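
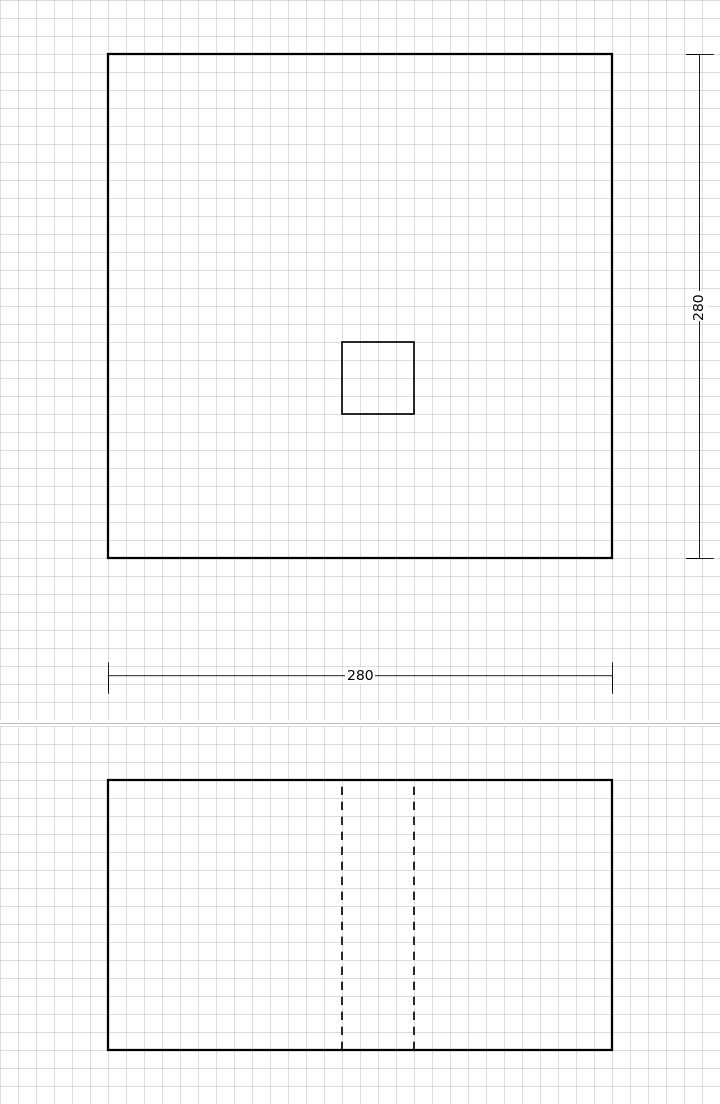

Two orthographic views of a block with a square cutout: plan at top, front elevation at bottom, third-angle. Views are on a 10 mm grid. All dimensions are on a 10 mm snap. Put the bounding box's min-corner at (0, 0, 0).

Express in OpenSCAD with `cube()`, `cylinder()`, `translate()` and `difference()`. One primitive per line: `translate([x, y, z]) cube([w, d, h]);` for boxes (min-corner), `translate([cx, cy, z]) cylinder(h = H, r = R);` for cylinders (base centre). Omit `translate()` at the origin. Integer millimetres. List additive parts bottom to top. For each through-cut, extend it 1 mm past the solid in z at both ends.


difference() {
  cube([280, 280, 150]);
  translate([130, 80, -1]) cube([40, 40, 152]);
}


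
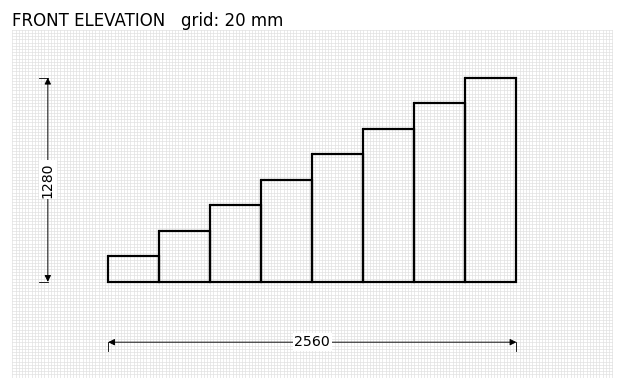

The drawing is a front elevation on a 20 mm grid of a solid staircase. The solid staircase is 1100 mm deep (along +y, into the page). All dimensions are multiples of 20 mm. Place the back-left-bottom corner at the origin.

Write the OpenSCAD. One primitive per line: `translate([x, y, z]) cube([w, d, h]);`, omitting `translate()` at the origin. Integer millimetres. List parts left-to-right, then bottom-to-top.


cube([320, 1100, 160]);
translate([320, 0, 0]) cube([320, 1100, 320]);
translate([640, 0, 0]) cube([320, 1100, 480]);
translate([960, 0, 0]) cube([320, 1100, 640]);
translate([1280, 0, 0]) cube([320, 1100, 800]);
translate([1600, 0, 0]) cube([320, 1100, 960]);
translate([1920, 0, 0]) cube([320, 1100, 1120]);
translate([2240, 0, 0]) cube([320, 1100, 1280]);


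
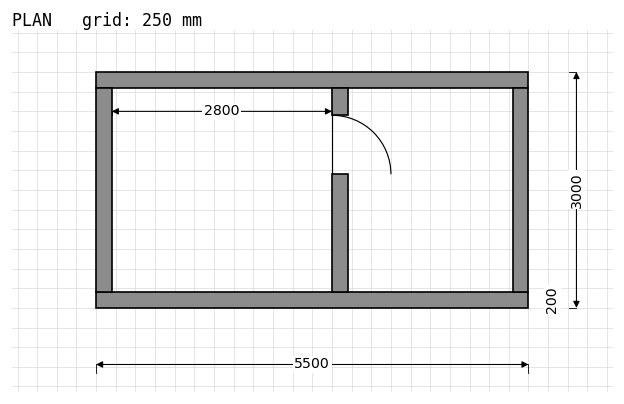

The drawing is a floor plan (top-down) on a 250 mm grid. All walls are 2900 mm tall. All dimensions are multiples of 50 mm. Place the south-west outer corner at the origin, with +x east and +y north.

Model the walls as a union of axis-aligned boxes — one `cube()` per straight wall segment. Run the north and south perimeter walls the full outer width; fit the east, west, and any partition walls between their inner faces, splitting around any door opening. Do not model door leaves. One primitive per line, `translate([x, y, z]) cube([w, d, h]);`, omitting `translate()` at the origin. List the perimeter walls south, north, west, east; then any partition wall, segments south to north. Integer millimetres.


cube([5500, 200, 2900]);
translate([0, 2800, 0]) cube([5500, 200, 2900]);
translate([0, 200, 0]) cube([200, 2600, 2900]);
translate([5300, 200, 0]) cube([200, 2600, 2900]);
translate([3000, 200, 0]) cube([200, 1500, 2900]);
translate([3000, 2450, 0]) cube([200, 350, 2900]);


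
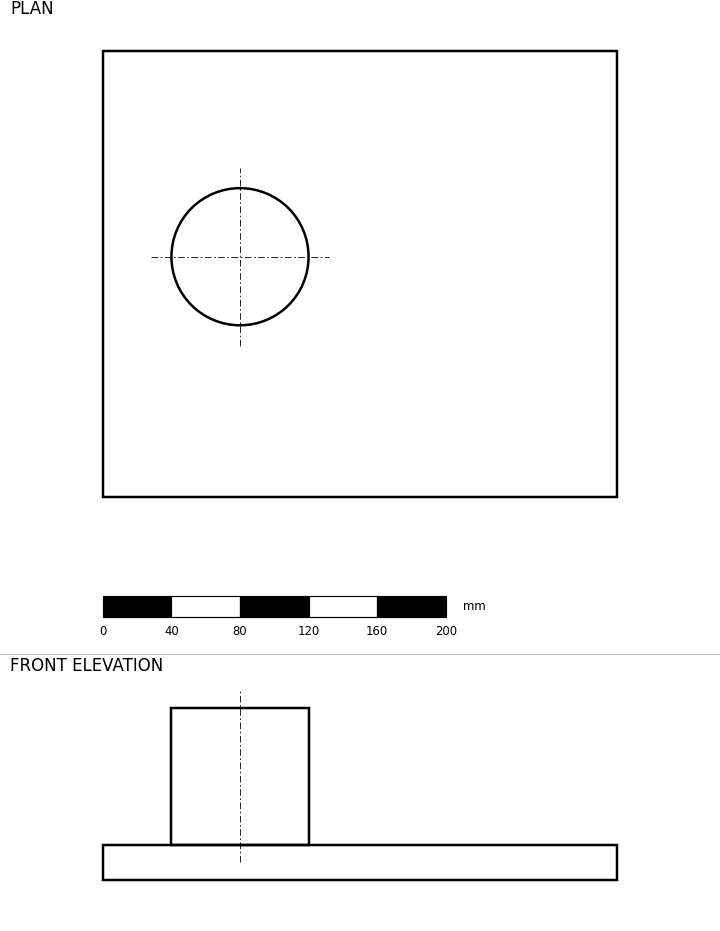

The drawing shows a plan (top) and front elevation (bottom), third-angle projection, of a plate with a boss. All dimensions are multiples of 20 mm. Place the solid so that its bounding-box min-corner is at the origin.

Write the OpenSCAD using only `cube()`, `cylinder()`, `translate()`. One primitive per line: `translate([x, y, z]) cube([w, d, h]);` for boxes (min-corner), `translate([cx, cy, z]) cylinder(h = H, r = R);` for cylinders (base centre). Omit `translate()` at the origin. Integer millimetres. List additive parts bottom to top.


cube([300, 260, 20]);
translate([80, 140, 20]) cylinder(h = 80, r = 40);


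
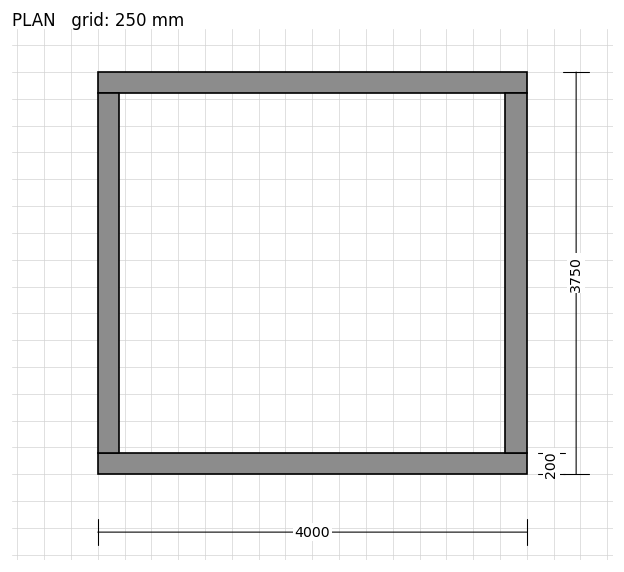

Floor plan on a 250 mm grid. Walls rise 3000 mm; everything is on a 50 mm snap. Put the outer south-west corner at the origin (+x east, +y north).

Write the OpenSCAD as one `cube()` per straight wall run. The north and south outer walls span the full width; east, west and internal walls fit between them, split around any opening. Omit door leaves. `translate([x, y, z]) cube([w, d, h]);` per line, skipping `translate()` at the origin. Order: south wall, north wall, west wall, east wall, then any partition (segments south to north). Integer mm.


cube([4000, 200, 3000]);
translate([0, 3550, 0]) cube([4000, 200, 3000]);
translate([0, 200, 0]) cube([200, 3350, 3000]);
translate([3800, 200, 0]) cube([200, 3350, 3000]);


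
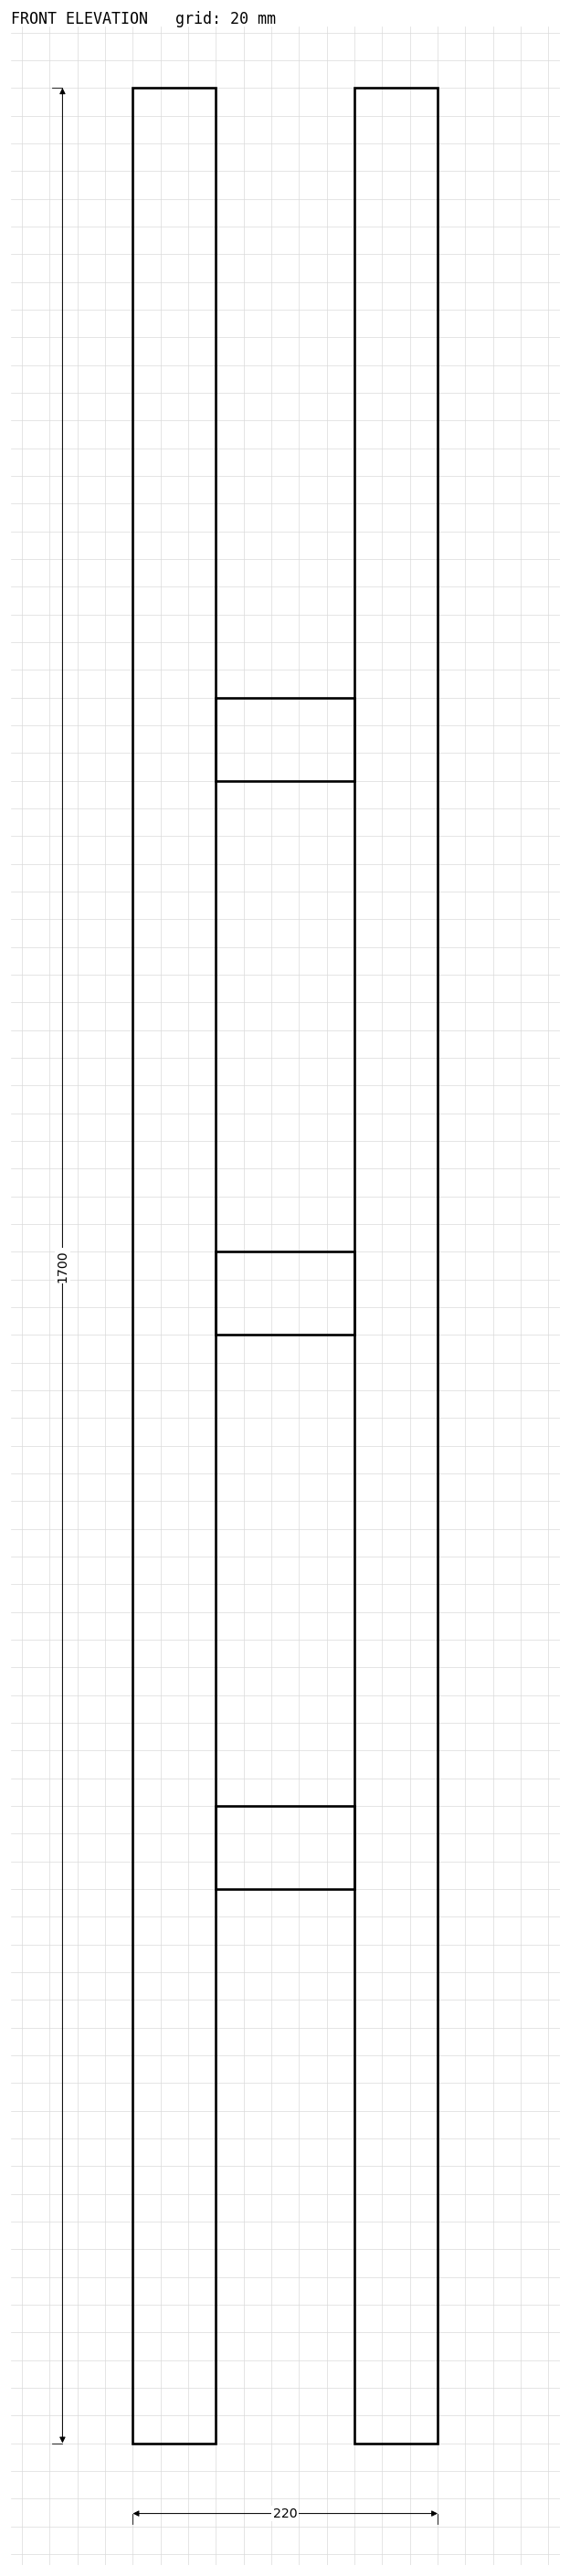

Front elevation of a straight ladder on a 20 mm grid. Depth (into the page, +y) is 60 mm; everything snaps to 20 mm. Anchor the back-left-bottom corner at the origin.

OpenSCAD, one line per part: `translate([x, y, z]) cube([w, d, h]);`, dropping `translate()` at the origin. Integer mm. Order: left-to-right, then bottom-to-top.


cube([60, 60, 1700]);
translate([60, 0, 400]) cube([100, 60, 60]);
translate([60, 0, 800]) cube([100, 60, 60]);
translate([60, 0, 1200]) cube([100, 60, 60]);
translate([160, 0, 0]) cube([60, 60, 1700]);


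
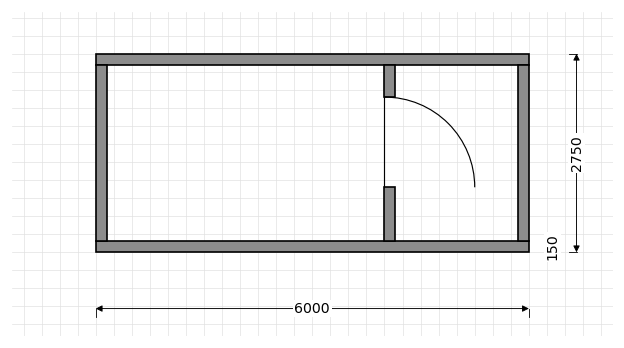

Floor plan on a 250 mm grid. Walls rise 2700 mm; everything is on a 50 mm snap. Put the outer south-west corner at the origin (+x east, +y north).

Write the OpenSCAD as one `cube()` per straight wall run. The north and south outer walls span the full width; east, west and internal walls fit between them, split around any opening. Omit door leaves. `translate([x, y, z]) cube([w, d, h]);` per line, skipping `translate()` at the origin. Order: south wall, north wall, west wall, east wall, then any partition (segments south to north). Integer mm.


cube([6000, 150, 2700]);
translate([0, 2600, 0]) cube([6000, 150, 2700]);
translate([0, 150, 0]) cube([150, 2450, 2700]);
translate([5850, 150, 0]) cube([150, 2450, 2700]);
translate([4000, 150, 0]) cube([150, 750, 2700]);
translate([4000, 2150, 0]) cube([150, 450, 2700]);


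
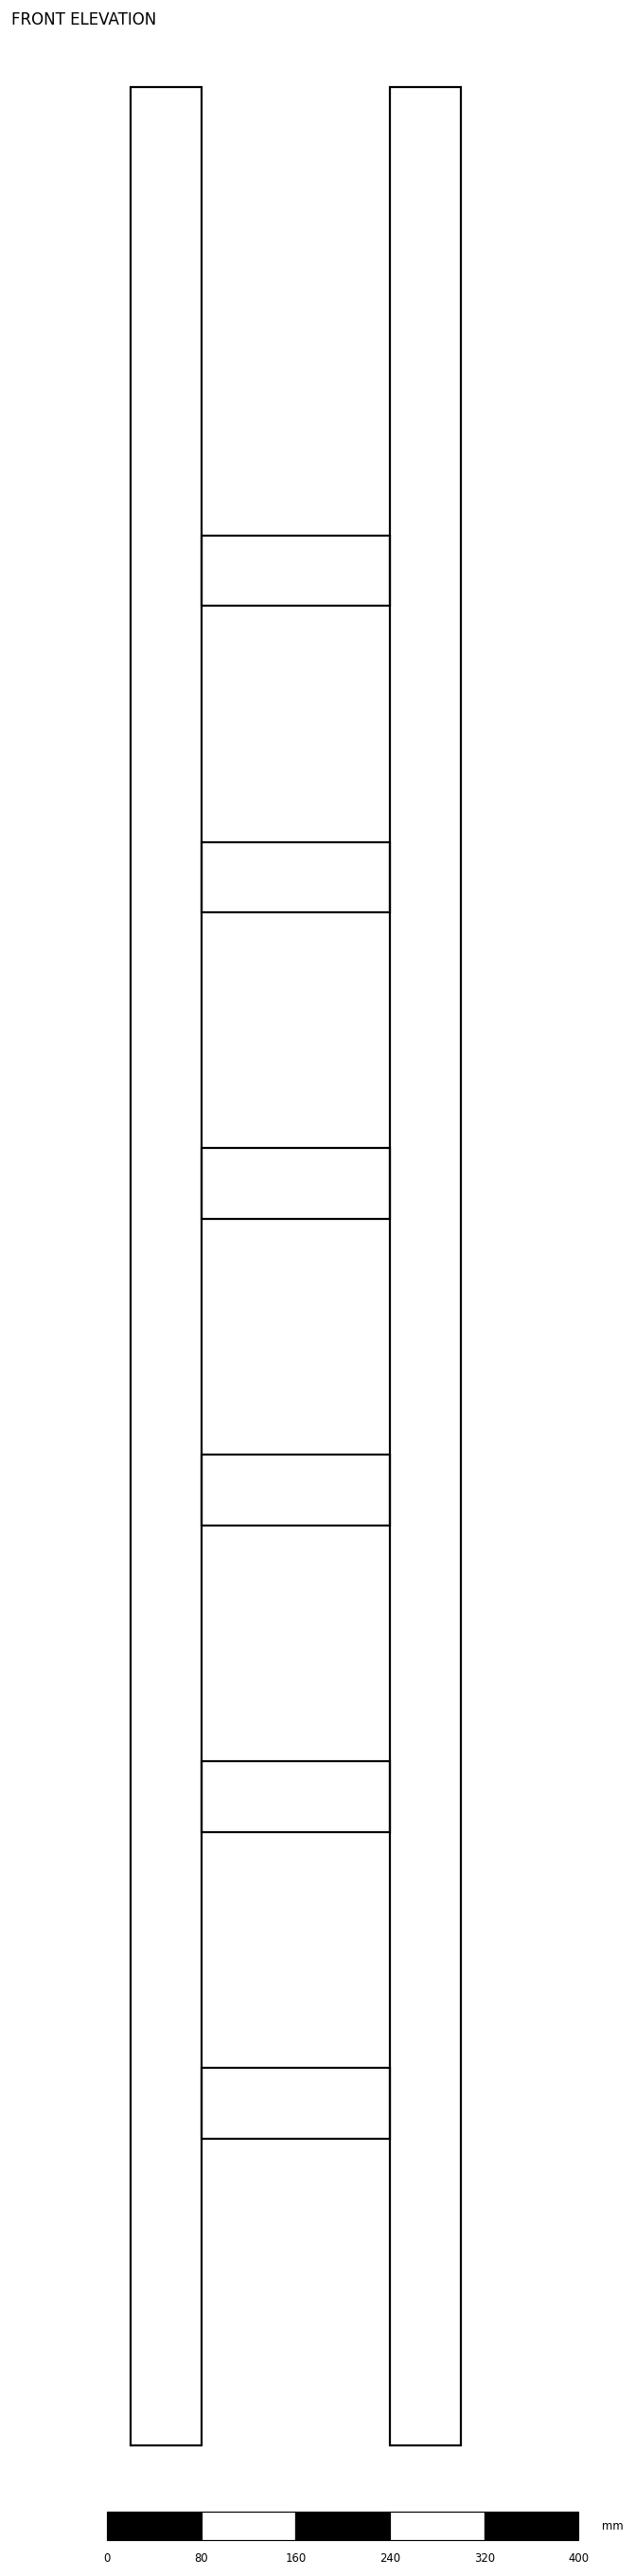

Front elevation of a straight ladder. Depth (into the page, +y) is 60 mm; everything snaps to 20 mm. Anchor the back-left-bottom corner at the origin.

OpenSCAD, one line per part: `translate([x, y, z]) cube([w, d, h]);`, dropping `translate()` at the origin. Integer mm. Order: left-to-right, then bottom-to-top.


cube([60, 60, 2000]);
translate([60, 0, 260]) cube([160, 60, 60]);
translate([60, 0, 520]) cube([160, 60, 60]);
translate([60, 0, 780]) cube([160, 60, 60]);
translate([60, 0, 1040]) cube([160, 60, 60]);
translate([60, 0, 1300]) cube([160, 60, 60]);
translate([60, 0, 1560]) cube([160, 60, 60]);
translate([220, 0, 0]) cube([60, 60, 2000]);


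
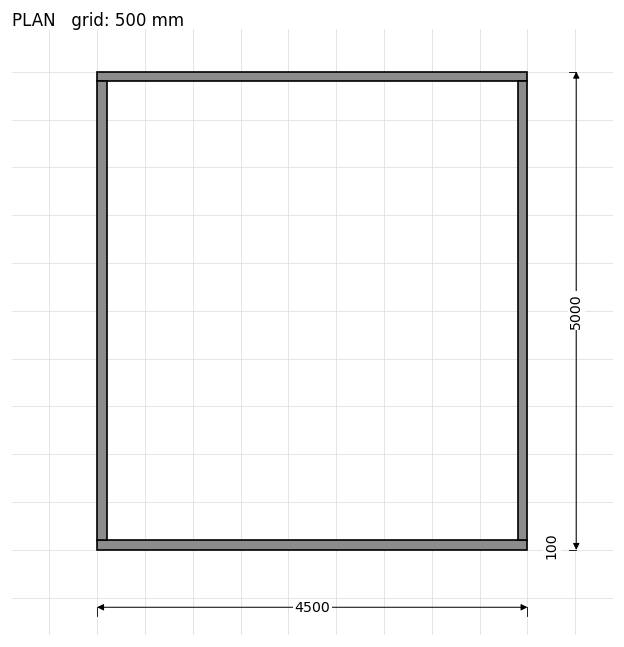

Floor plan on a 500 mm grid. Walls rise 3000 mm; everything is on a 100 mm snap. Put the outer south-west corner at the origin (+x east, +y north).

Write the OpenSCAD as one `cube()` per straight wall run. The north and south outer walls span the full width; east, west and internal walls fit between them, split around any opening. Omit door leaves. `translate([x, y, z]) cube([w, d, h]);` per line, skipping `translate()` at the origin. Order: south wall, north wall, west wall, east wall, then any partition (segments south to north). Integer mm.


cube([4500, 100, 3000]);
translate([0, 4900, 0]) cube([4500, 100, 3000]);
translate([0, 100, 0]) cube([100, 4800, 3000]);
translate([4400, 100, 0]) cube([100, 4800, 3000]);


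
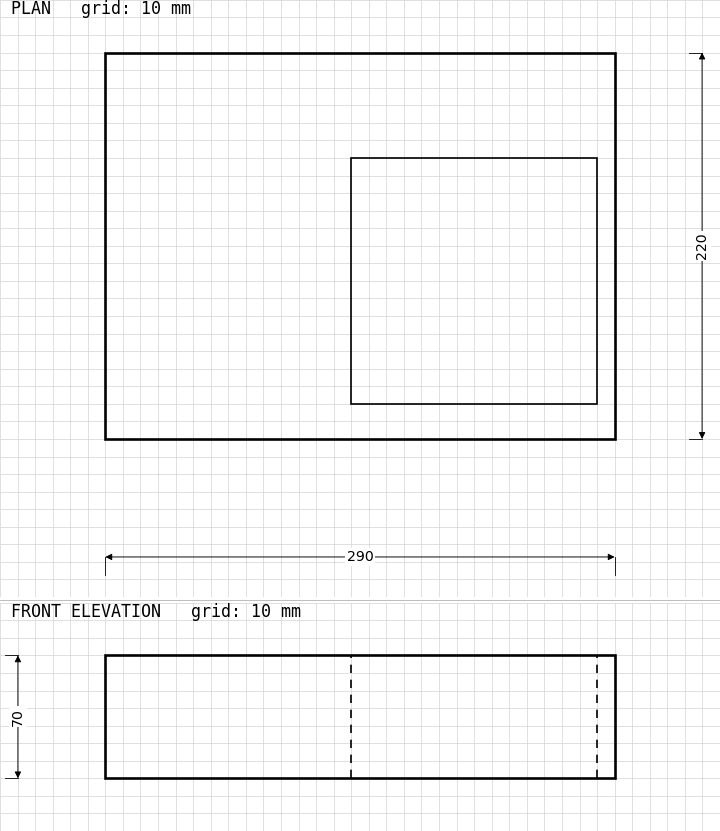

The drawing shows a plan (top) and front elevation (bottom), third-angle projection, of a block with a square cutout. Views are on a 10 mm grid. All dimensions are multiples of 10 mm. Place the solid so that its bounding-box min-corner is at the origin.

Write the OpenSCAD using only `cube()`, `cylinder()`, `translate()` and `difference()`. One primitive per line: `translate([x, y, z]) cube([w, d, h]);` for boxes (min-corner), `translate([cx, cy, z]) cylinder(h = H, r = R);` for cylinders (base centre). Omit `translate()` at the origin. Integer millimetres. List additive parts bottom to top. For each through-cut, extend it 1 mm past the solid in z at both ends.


difference() {
  cube([290, 220, 70]);
  translate([140, 20, -1]) cube([140, 140, 72]);
}


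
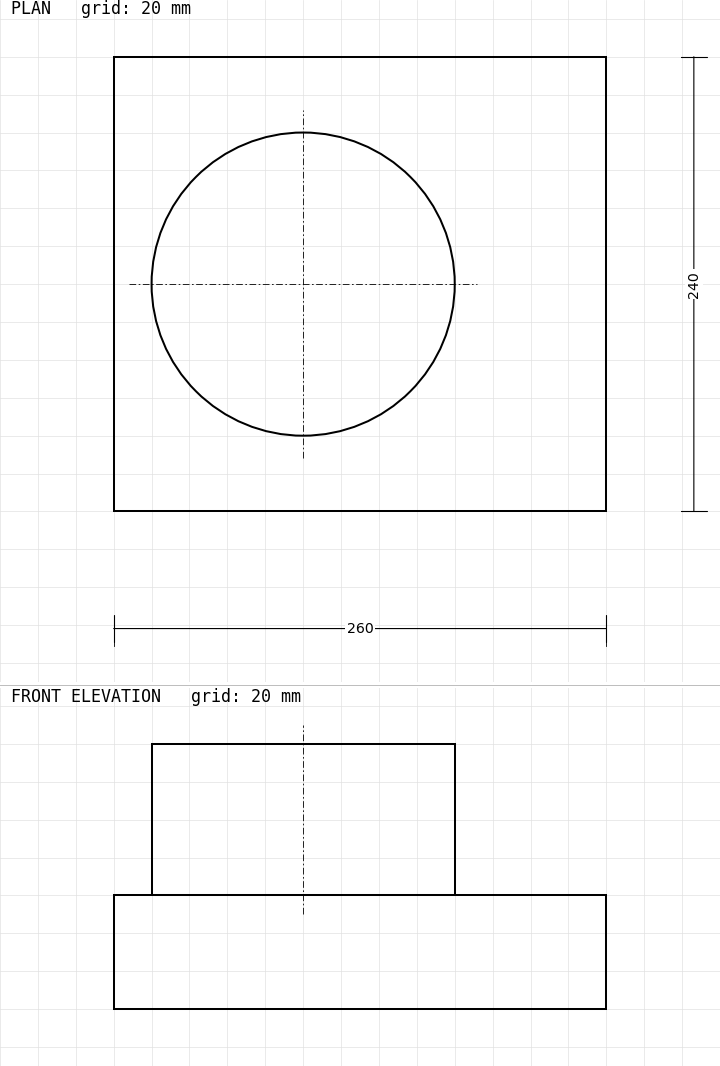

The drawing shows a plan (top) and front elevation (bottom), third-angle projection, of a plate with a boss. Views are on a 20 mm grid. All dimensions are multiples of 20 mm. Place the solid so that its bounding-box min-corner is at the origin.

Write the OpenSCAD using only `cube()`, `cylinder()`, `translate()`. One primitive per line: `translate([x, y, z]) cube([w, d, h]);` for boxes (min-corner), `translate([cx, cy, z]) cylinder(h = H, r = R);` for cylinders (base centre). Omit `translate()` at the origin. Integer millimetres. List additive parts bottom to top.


cube([260, 240, 60]);
translate([100, 120, 60]) cylinder(h = 80, r = 80);


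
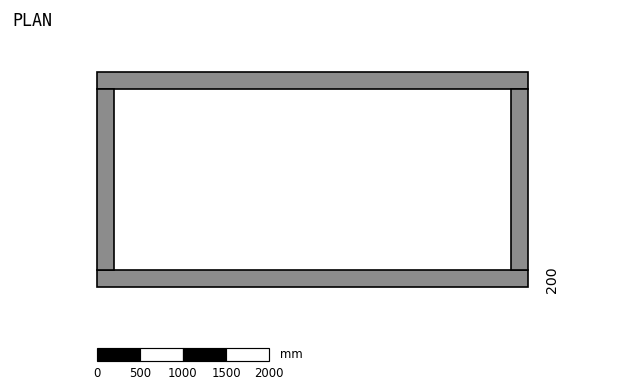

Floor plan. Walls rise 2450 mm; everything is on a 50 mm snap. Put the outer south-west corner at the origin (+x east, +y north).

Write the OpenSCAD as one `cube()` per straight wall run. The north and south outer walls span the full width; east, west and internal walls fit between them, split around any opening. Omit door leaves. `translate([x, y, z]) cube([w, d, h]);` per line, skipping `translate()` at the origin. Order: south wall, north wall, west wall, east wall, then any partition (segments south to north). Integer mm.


cube([5000, 200, 2450]);
translate([0, 2300, 0]) cube([5000, 200, 2450]);
translate([0, 200, 0]) cube([200, 2100, 2450]);
translate([4800, 200, 0]) cube([200, 2100, 2450]);


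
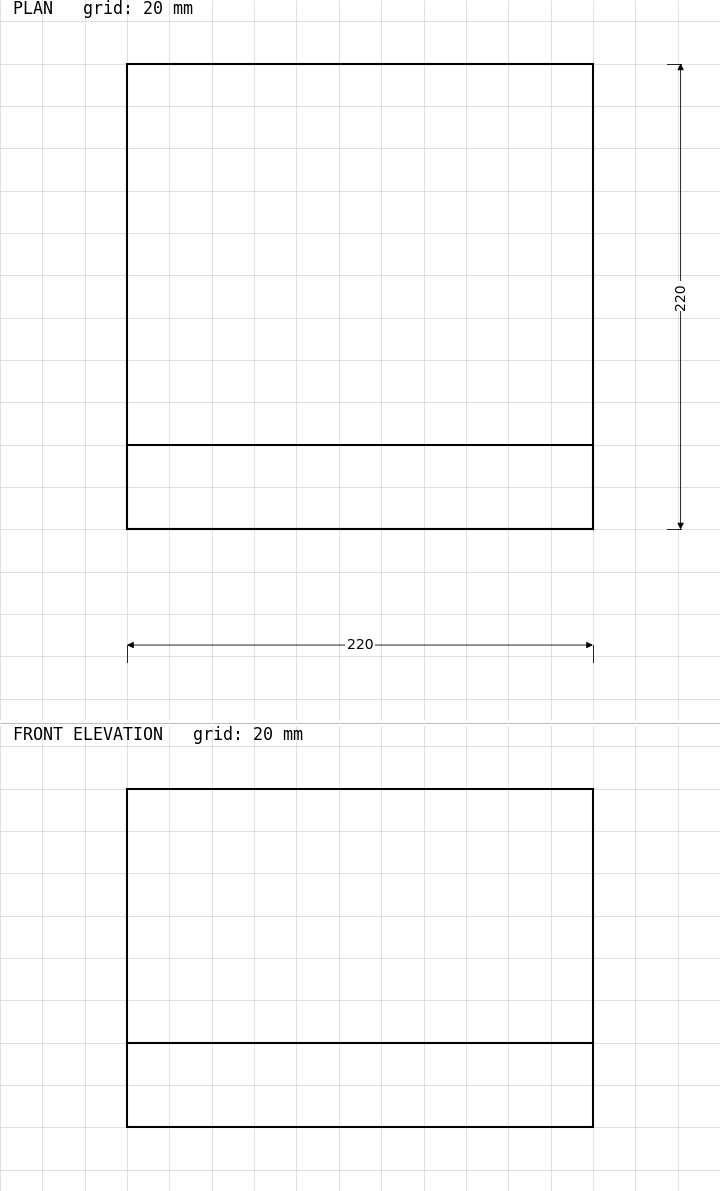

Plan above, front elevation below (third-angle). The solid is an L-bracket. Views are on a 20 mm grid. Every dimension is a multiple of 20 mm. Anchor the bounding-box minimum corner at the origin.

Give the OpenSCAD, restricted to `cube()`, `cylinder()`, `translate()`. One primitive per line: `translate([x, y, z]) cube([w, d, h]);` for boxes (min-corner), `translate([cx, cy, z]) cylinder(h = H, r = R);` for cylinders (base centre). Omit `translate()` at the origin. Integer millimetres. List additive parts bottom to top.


cube([220, 220, 40]);
translate([0, 0, 40]) cube([220, 40, 120]);


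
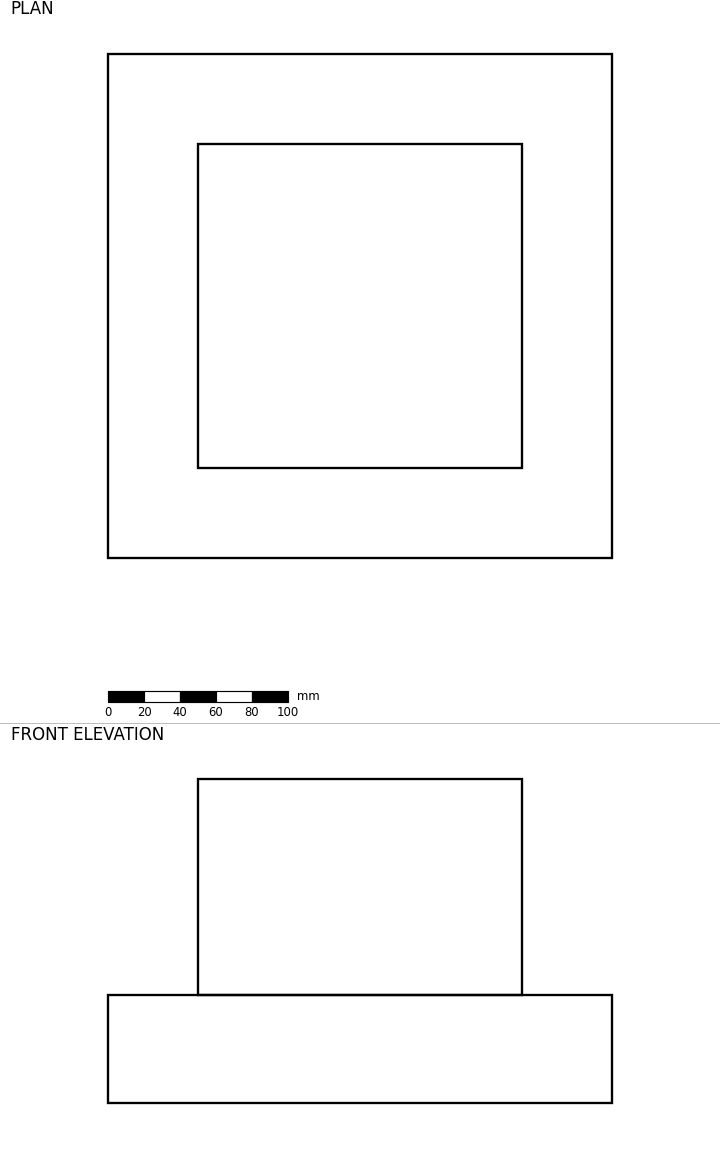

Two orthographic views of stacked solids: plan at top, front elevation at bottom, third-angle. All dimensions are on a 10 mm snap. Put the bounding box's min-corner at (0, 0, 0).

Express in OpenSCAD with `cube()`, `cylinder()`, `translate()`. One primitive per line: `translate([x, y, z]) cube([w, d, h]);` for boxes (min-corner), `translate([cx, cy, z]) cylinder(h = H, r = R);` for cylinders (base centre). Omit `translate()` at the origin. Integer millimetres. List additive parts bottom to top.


cube([280, 280, 60]);
translate([50, 50, 60]) cube([180, 180, 120]);


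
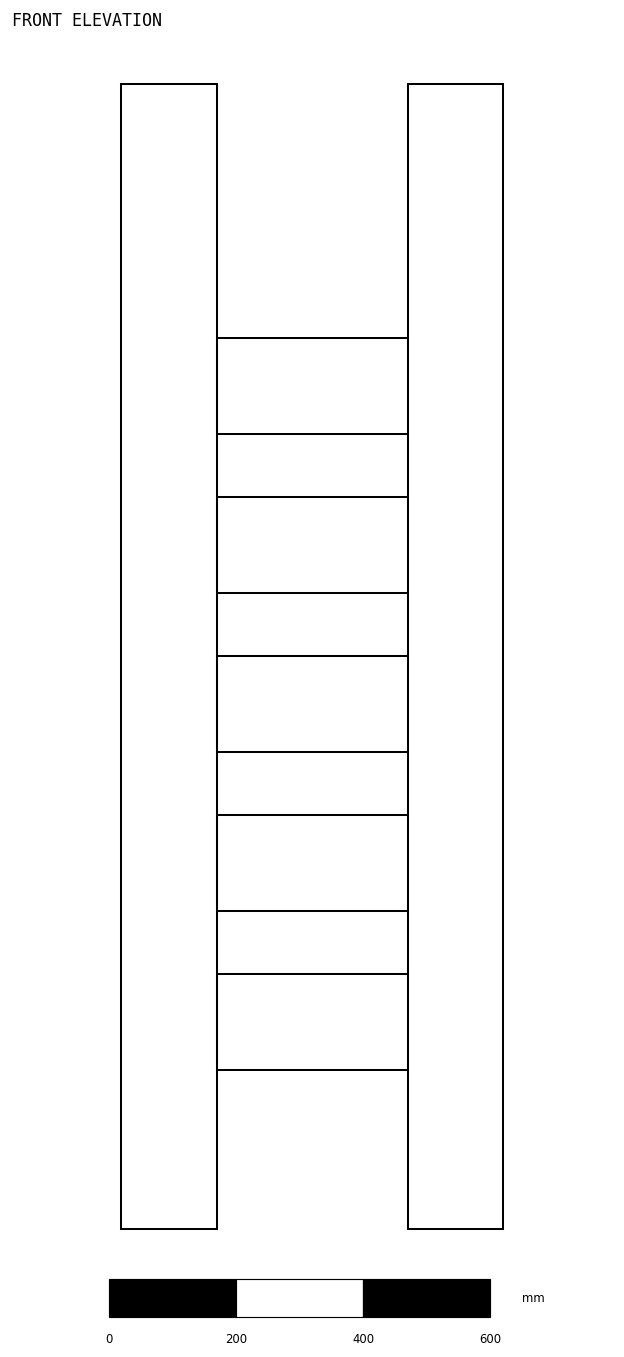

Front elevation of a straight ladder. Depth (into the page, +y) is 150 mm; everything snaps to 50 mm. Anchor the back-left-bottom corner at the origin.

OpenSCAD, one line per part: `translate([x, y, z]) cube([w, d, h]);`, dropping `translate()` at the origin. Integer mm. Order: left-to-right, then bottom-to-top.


cube([150, 150, 1800]);
translate([150, 0, 250]) cube([300, 150, 150]);
translate([150, 0, 500]) cube([300, 150, 150]);
translate([150, 0, 750]) cube([300, 150, 150]);
translate([150, 0, 1000]) cube([300, 150, 150]);
translate([150, 0, 1250]) cube([300, 150, 150]);
translate([450, 0, 0]) cube([150, 150, 1800]);


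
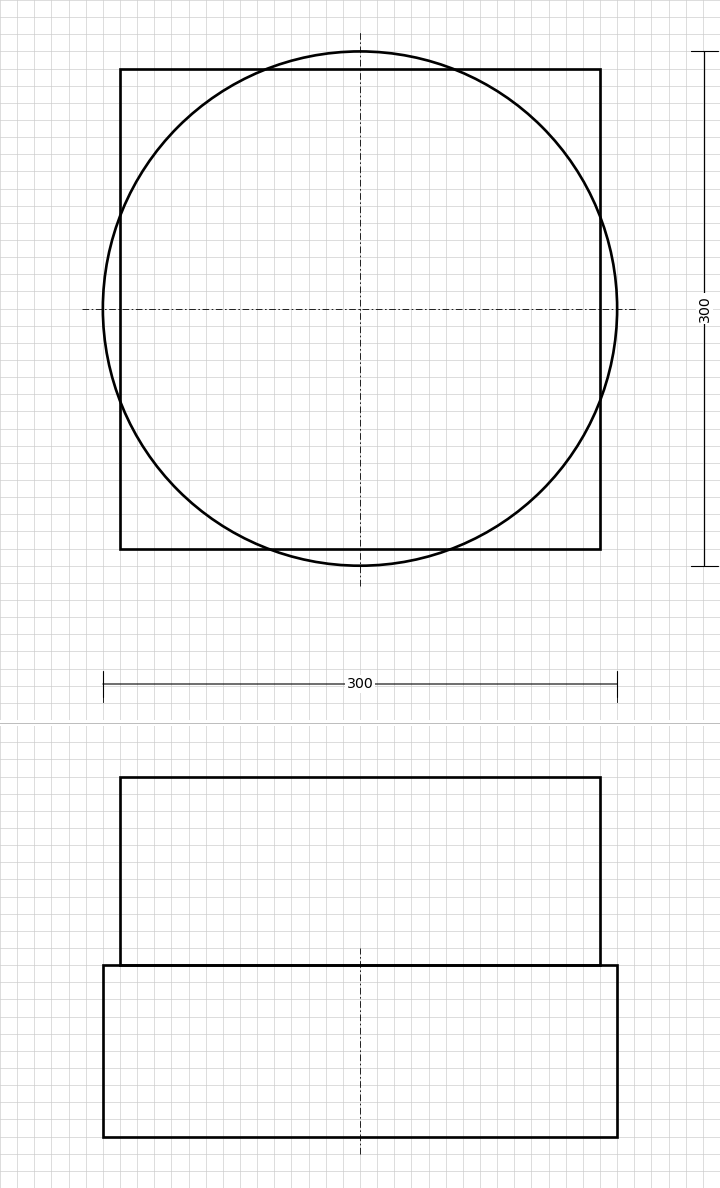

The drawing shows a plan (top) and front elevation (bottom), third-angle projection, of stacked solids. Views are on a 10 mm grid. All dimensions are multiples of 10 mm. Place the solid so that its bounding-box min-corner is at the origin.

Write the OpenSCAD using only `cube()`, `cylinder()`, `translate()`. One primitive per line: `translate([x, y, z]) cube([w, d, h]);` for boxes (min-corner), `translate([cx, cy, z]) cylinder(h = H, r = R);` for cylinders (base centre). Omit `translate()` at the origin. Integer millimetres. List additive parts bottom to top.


translate([150, 150, 0]) cylinder(h = 100, r = 150);
translate([10, 10, 100]) cube([280, 280, 110]);


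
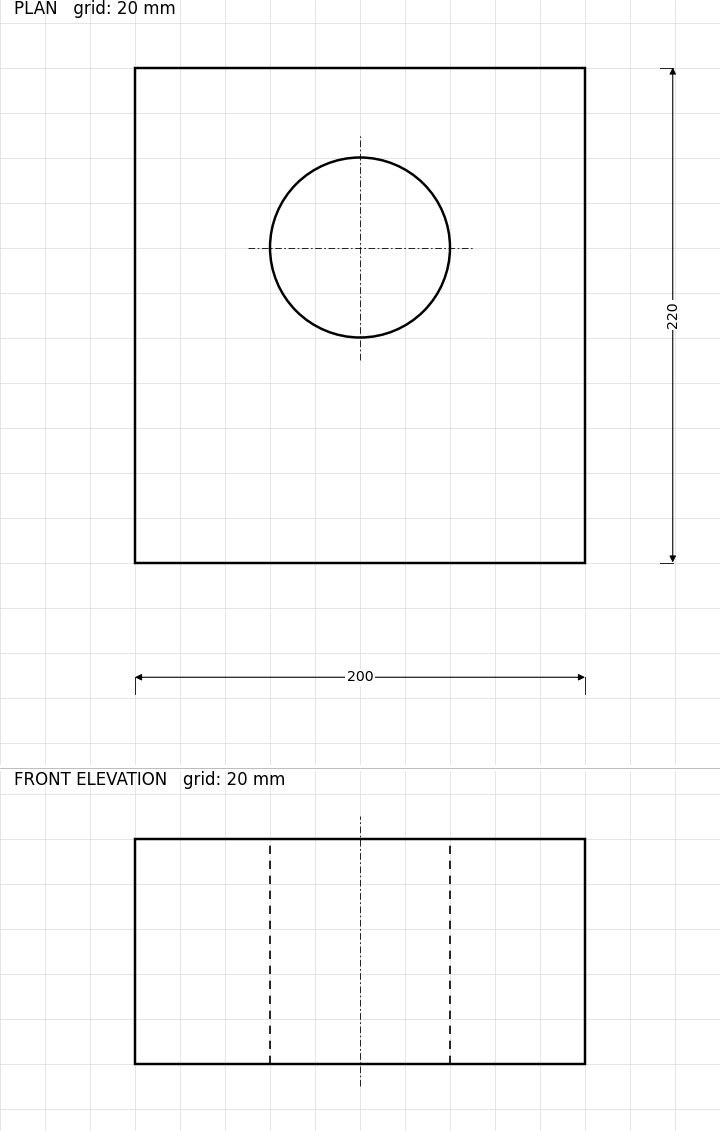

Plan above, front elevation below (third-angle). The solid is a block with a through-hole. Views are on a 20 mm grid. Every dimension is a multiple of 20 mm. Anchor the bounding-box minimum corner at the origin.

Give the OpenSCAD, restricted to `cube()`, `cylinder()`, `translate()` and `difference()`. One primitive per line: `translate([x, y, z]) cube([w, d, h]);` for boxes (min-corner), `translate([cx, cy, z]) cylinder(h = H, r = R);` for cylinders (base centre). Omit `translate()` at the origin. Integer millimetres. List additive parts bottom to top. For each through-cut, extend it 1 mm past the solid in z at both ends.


difference() {
  cube([200, 220, 100]);
  translate([100, 140, -1]) cylinder(h = 102, r = 40);
}


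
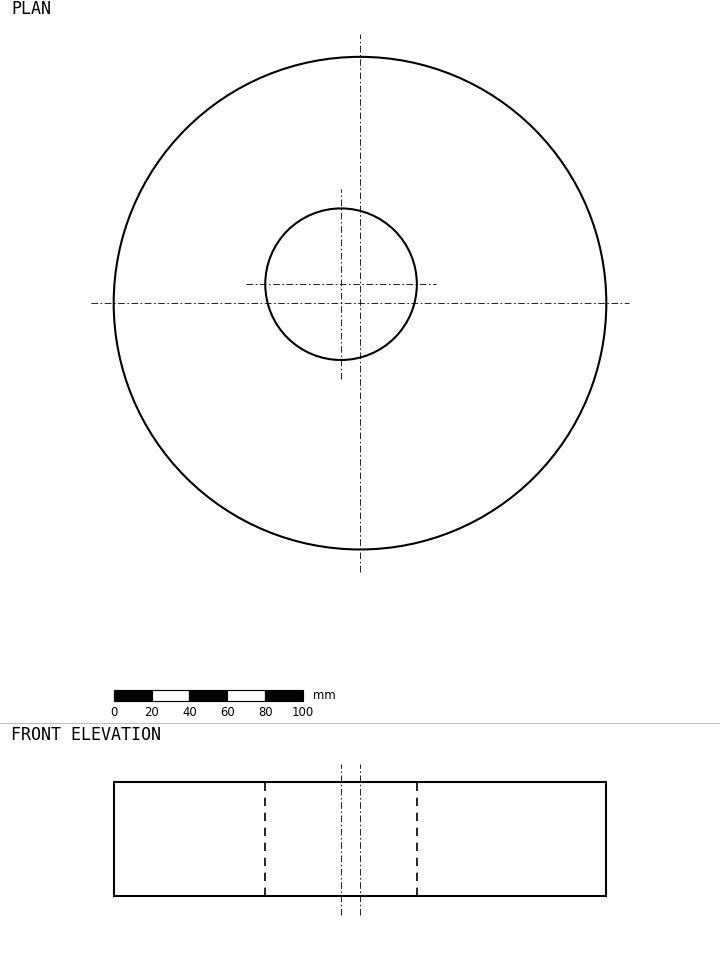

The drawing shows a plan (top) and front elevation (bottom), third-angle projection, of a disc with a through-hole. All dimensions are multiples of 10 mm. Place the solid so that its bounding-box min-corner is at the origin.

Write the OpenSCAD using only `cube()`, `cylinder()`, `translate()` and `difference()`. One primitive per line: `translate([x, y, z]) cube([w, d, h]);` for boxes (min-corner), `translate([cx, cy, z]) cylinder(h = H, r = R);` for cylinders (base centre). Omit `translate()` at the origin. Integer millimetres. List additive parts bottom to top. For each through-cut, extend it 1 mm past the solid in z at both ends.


difference() {
  translate([130, 130, 0]) cylinder(h = 60, r = 130);
  translate([120, 140, -1]) cylinder(h = 62, r = 40);
}


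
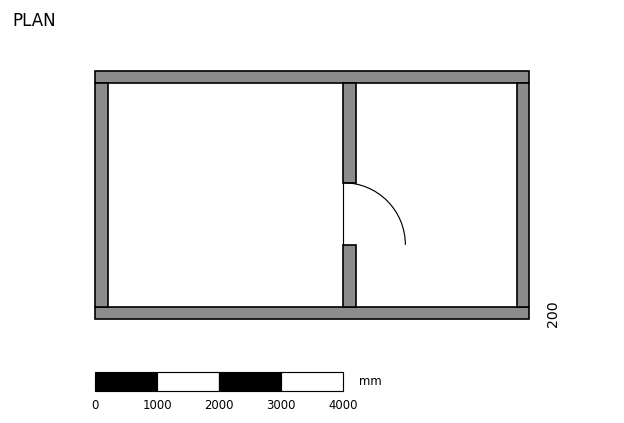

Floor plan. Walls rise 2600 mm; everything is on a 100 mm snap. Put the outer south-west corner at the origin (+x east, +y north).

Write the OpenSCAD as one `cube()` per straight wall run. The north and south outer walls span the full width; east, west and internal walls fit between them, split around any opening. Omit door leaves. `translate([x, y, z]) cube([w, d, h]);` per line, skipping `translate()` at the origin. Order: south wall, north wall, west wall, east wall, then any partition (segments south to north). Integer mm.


cube([7000, 200, 2600]);
translate([0, 3800, 0]) cube([7000, 200, 2600]);
translate([0, 200, 0]) cube([200, 3600, 2600]);
translate([6800, 200, 0]) cube([200, 3600, 2600]);
translate([4000, 200, 0]) cube([200, 1000, 2600]);
translate([4000, 2200, 0]) cube([200, 1600, 2600]);


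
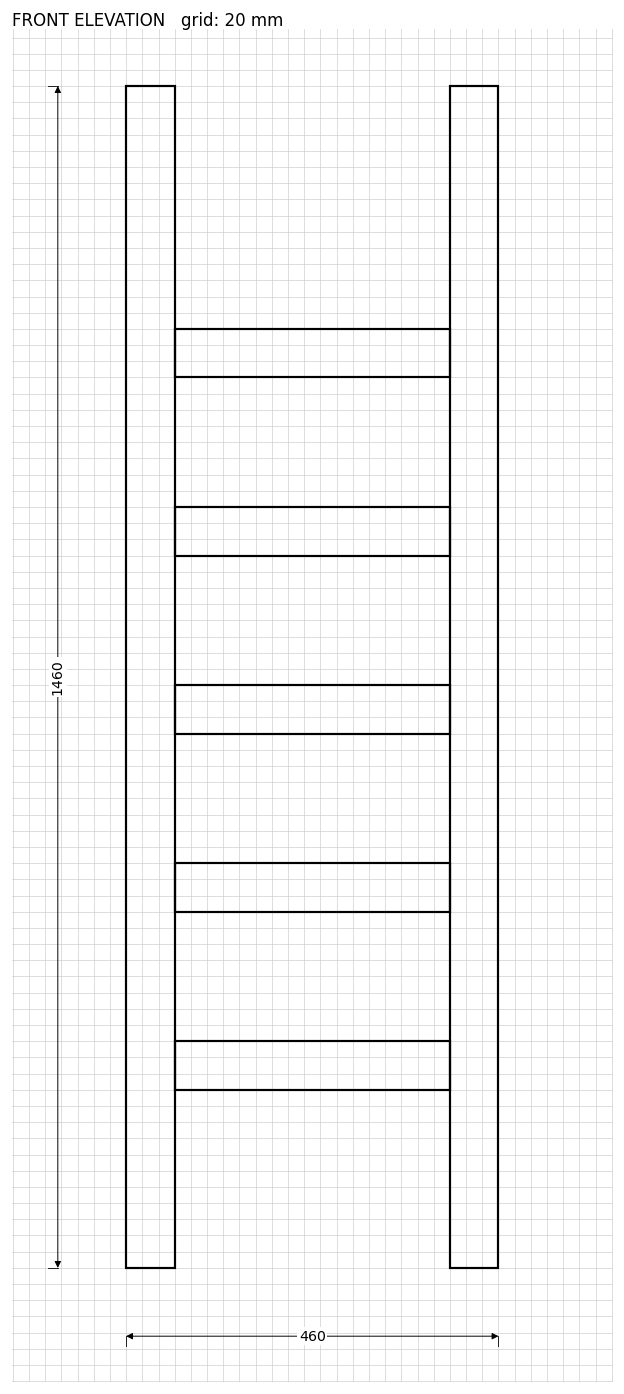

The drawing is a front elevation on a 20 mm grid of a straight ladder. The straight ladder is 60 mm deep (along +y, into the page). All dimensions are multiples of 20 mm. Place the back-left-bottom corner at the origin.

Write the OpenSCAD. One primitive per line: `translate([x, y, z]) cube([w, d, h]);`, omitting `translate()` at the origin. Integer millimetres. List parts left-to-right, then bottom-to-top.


cube([60, 60, 1460]);
translate([60, 0, 220]) cube([340, 60, 60]);
translate([60, 0, 440]) cube([340, 60, 60]);
translate([60, 0, 660]) cube([340, 60, 60]);
translate([60, 0, 880]) cube([340, 60, 60]);
translate([60, 0, 1100]) cube([340, 60, 60]);
translate([400, 0, 0]) cube([60, 60, 1460]);


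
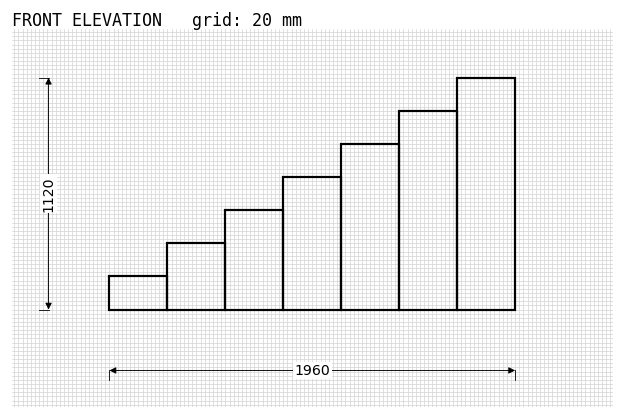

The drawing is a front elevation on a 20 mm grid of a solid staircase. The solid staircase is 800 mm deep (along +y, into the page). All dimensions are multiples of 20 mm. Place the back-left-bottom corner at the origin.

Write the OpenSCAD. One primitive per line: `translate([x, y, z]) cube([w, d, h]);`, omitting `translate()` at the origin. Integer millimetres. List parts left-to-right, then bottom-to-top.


cube([280, 800, 160]);
translate([280, 0, 0]) cube([280, 800, 320]);
translate([560, 0, 0]) cube([280, 800, 480]);
translate([840, 0, 0]) cube([280, 800, 640]);
translate([1120, 0, 0]) cube([280, 800, 800]);
translate([1400, 0, 0]) cube([280, 800, 960]);
translate([1680, 0, 0]) cube([280, 800, 1120]);


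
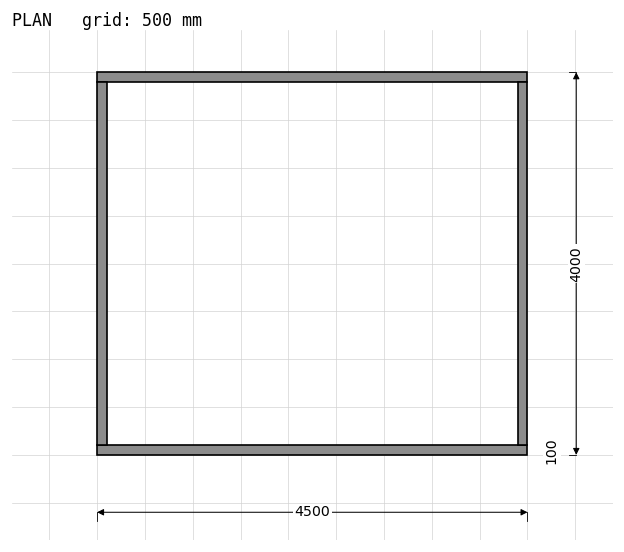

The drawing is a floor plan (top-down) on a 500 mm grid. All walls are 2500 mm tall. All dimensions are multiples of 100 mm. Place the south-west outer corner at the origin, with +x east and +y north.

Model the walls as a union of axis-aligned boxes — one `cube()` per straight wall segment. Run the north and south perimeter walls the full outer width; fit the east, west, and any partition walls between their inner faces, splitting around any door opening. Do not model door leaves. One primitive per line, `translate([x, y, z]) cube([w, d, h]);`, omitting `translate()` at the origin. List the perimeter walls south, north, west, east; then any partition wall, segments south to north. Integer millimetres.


cube([4500, 100, 2500]);
translate([0, 3900, 0]) cube([4500, 100, 2500]);
translate([0, 100, 0]) cube([100, 3800, 2500]);
translate([4400, 100, 0]) cube([100, 3800, 2500]);


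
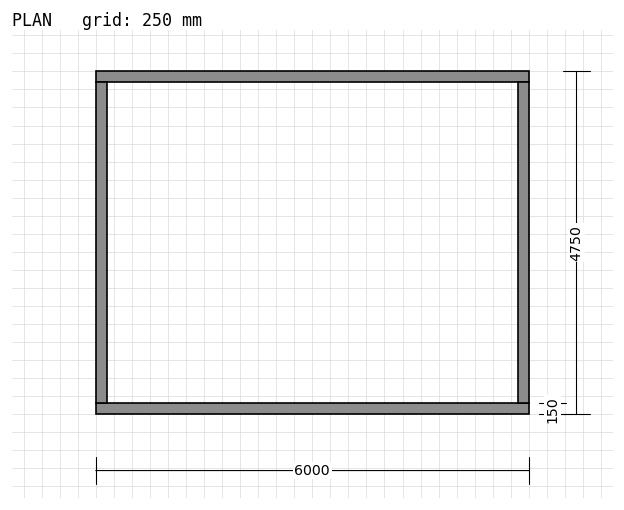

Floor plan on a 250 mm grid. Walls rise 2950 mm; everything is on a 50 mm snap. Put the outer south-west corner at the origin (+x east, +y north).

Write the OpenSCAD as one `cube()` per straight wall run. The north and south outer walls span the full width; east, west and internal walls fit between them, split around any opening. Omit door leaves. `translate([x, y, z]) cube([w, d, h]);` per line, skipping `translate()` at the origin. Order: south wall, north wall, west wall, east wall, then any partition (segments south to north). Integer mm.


cube([6000, 150, 2950]);
translate([0, 4600, 0]) cube([6000, 150, 2950]);
translate([0, 150, 0]) cube([150, 4450, 2950]);
translate([5850, 150, 0]) cube([150, 4450, 2950]);


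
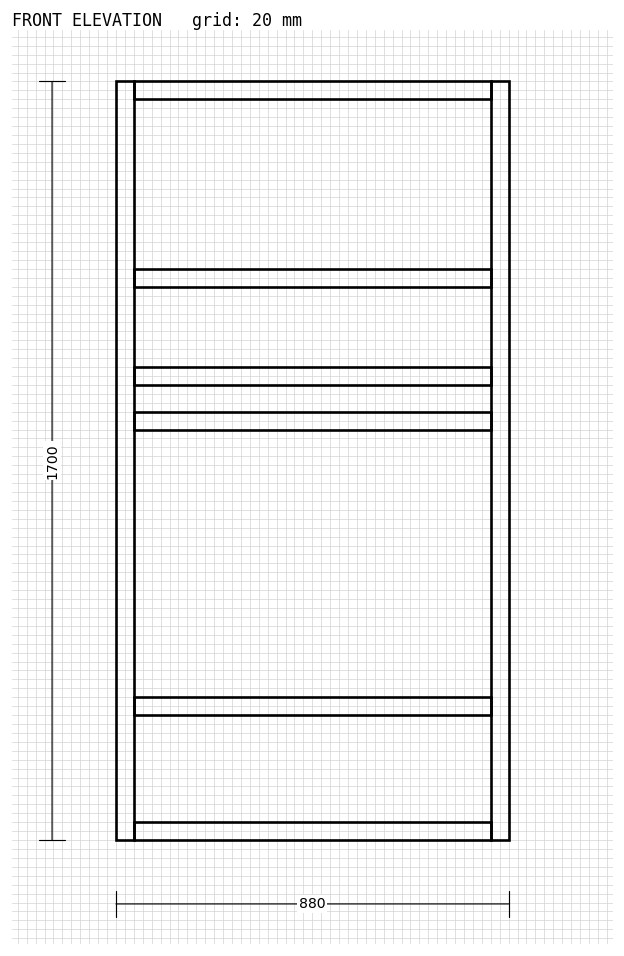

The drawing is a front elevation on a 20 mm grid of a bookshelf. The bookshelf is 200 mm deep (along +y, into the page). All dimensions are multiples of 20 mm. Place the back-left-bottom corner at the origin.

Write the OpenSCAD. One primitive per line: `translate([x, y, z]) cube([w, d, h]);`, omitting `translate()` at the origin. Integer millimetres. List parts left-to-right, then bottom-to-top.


cube([40, 200, 1700]);
translate([40, 0, 0]) cube([800, 200, 40]);
translate([40, 0, 280]) cube([800, 200, 40]);
translate([40, 0, 920]) cube([800, 200, 40]);
translate([40, 0, 1020]) cube([800, 200, 40]);
translate([40, 0, 1240]) cube([800, 200, 40]);
translate([40, 0, 1660]) cube([800, 200, 40]);
translate([840, 0, 0]) cube([40, 200, 1700]);


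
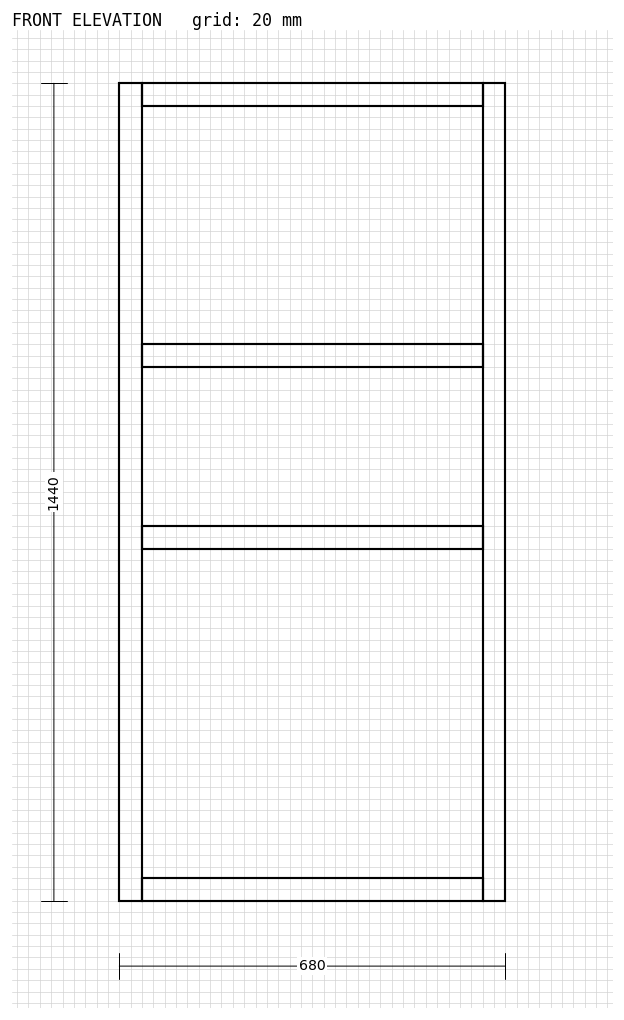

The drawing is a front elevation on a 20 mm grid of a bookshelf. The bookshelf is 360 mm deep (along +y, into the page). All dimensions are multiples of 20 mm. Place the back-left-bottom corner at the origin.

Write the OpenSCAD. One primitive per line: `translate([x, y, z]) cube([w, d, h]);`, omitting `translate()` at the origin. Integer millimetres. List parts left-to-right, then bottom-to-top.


cube([40, 360, 1440]);
translate([40, 0, 0]) cube([600, 360, 40]);
translate([40, 0, 620]) cube([600, 360, 40]);
translate([40, 0, 940]) cube([600, 360, 40]);
translate([40, 0, 1400]) cube([600, 360, 40]);
translate([640, 0, 0]) cube([40, 360, 1440]);


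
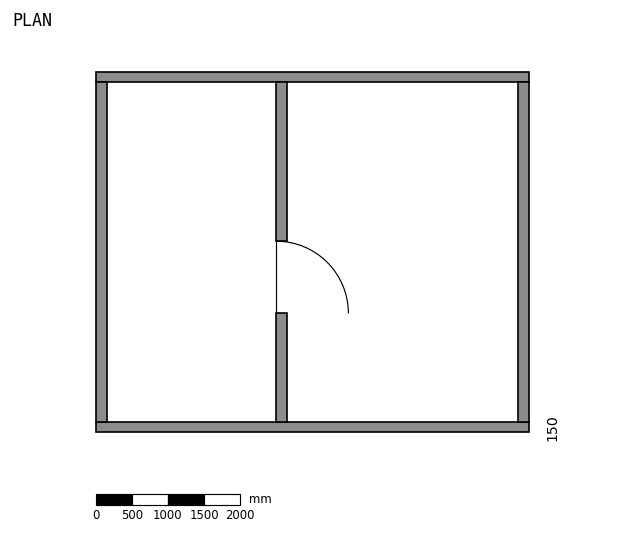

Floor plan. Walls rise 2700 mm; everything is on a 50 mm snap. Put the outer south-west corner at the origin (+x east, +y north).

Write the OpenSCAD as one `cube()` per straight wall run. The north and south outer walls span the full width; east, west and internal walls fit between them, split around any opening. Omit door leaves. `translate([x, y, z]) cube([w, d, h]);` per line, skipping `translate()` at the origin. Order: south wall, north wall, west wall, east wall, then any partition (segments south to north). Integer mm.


cube([6000, 150, 2700]);
translate([0, 4850, 0]) cube([6000, 150, 2700]);
translate([0, 150, 0]) cube([150, 4700, 2700]);
translate([5850, 150, 0]) cube([150, 4700, 2700]);
translate([2500, 150, 0]) cube([150, 1500, 2700]);
translate([2500, 2650, 0]) cube([150, 2200, 2700]);


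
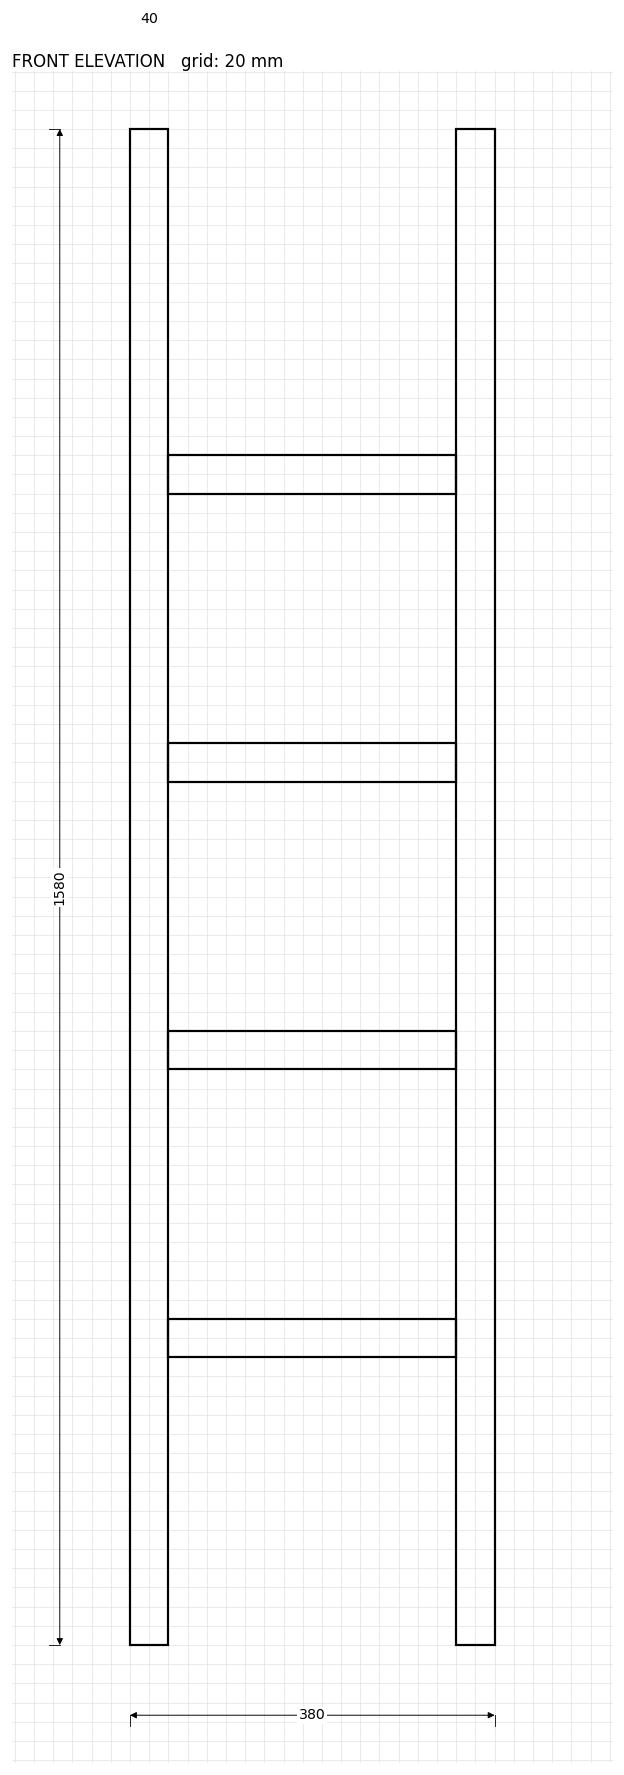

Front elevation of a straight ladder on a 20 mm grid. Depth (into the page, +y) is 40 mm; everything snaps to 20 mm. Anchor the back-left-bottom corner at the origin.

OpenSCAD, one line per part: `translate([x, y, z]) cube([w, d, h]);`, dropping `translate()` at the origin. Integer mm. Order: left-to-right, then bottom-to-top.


cube([40, 40, 1580]);
translate([40, 0, 300]) cube([300, 40, 40]);
translate([40, 0, 600]) cube([300, 40, 40]);
translate([40, 0, 900]) cube([300, 40, 40]);
translate([40, 0, 1200]) cube([300, 40, 40]);
translate([340, 0, 0]) cube([40, 40, 1580]);


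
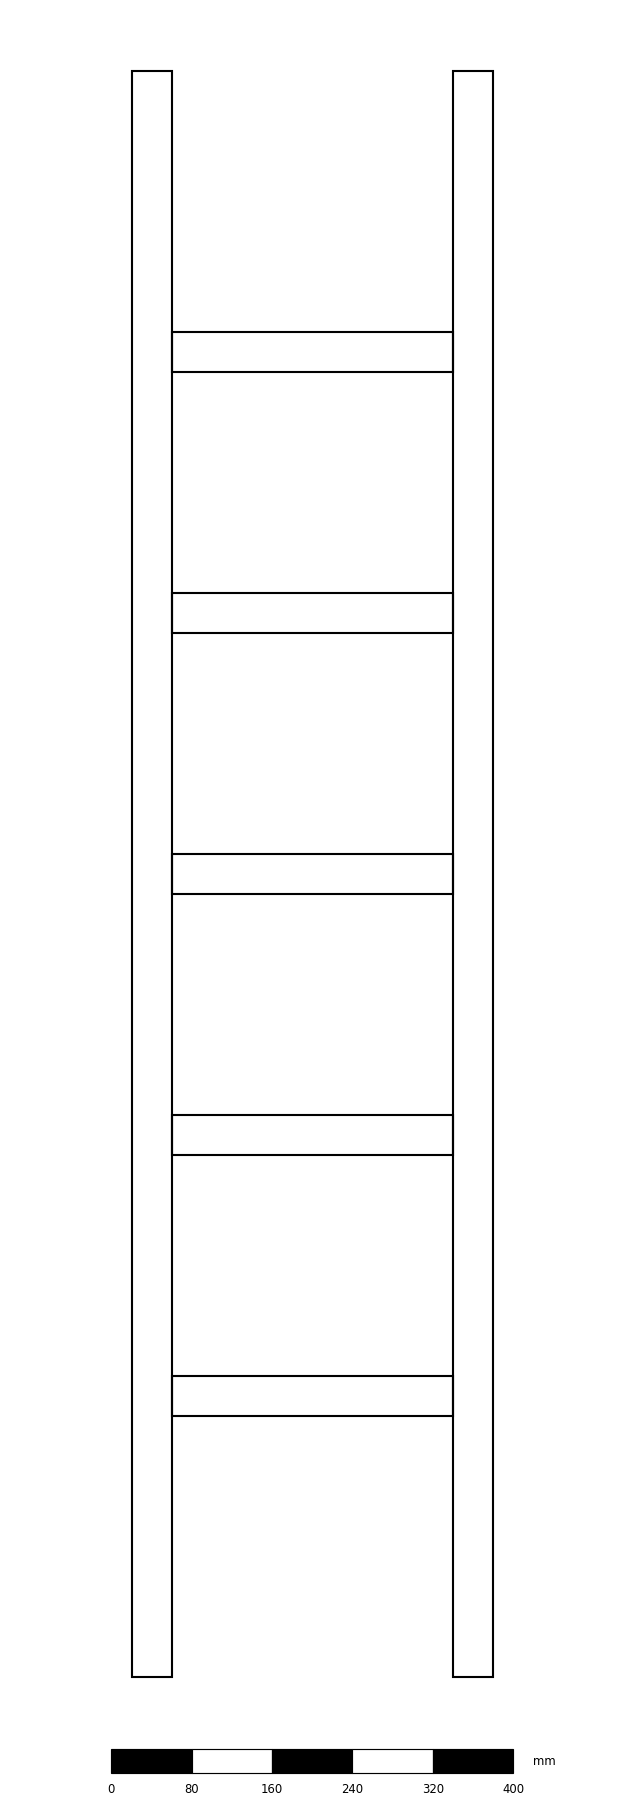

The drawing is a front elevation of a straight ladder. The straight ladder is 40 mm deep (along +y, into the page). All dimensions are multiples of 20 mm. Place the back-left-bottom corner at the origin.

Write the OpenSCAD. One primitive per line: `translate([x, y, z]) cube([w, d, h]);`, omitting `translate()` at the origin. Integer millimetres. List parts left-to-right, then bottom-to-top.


cube([40, 40, 1600]);
translate([40, 0, 260]) cube([280, 40, 40]);
translate([40, 0, 520]) cube([280, 40, 40]);
translate([40, 0, 780]) cube([280, 40, 40]);
translate([40, 0, 1040]) cube([280, 40, 40]);
translate([40, 0, 1300]) cube([280, 40, 40]);
translate([320, 0, 0]) cube([40, 40, 1600]);


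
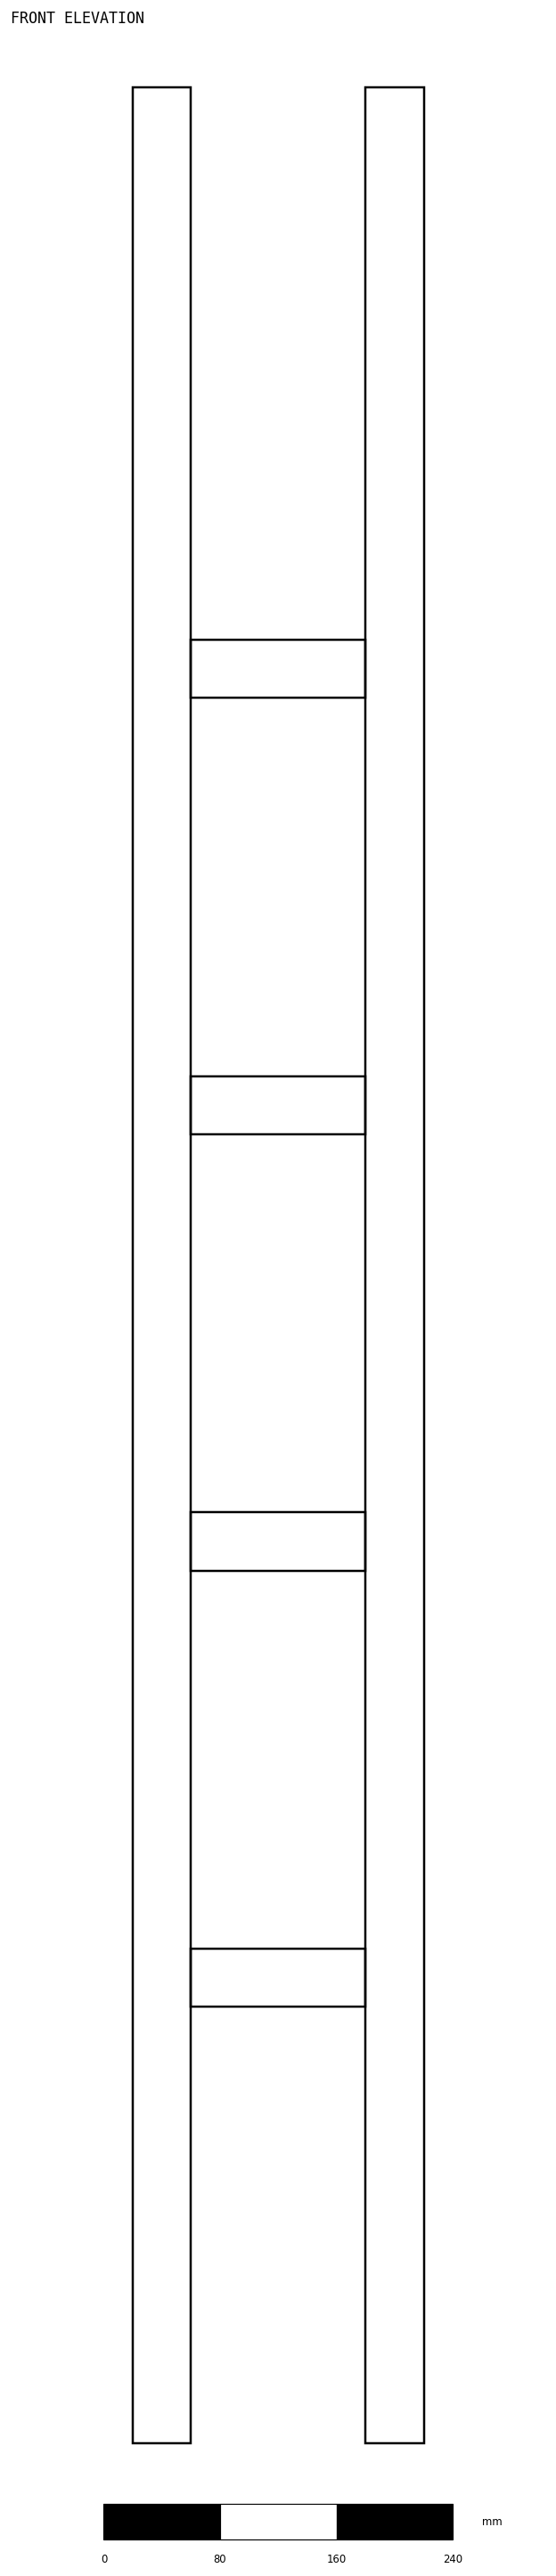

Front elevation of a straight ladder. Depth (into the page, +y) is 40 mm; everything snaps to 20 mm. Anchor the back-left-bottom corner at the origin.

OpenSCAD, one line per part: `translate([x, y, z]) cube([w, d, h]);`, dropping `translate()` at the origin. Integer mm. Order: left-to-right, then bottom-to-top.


cube([40, 40, 1620]);
translate([40, 0, 300]) cube([120, 40, 40]);
translate([40, 0, 600]) cube([120, 40, 40]);
translate([40, 0, 900]) cube([120, 40, 40]);
translate([40, 0, 1200]) cube([120, 40, 40]);
translate([160, 0, 0]) cube([40, 40, 1620]);


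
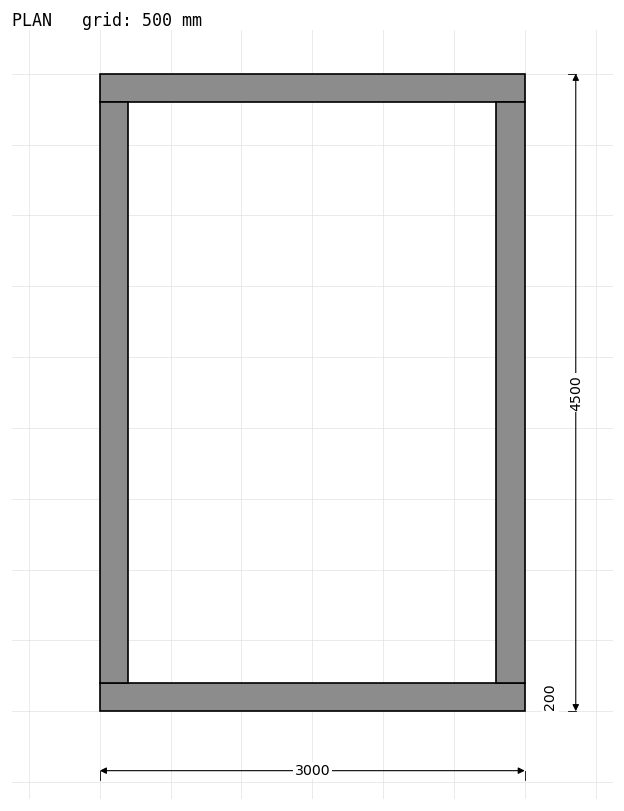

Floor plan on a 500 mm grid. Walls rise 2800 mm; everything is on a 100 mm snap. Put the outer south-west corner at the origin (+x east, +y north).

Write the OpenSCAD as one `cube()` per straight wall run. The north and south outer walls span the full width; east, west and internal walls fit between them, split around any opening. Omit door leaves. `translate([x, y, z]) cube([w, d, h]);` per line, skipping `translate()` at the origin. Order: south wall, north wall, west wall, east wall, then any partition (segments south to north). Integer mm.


cube([3000, 200, 2800]);
translate([0, 4300, 0]) cube([3000, 200, 2800]);
translate([0, 200, 0]) cube([200, 4100, 2800]);
translate([2800, 200, 0]) cube([200, 4100, 2800]);


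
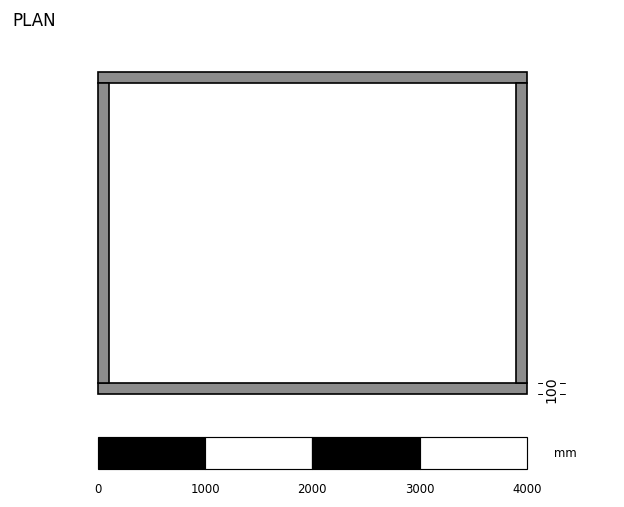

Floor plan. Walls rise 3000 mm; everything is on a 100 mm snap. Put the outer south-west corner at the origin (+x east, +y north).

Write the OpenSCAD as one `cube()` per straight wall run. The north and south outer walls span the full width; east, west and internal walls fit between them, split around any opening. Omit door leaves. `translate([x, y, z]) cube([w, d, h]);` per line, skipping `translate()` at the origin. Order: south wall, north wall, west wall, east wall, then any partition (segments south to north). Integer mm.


cube([4000, 100, 3000]);
translate([0, 2900, 0]) cube([4000, 100, 3000]);
translate([0, 100, 0]) cube([100, 2800, 3000]);
translate([3900, 100, 0]) cube([100, 2800, 3000]);


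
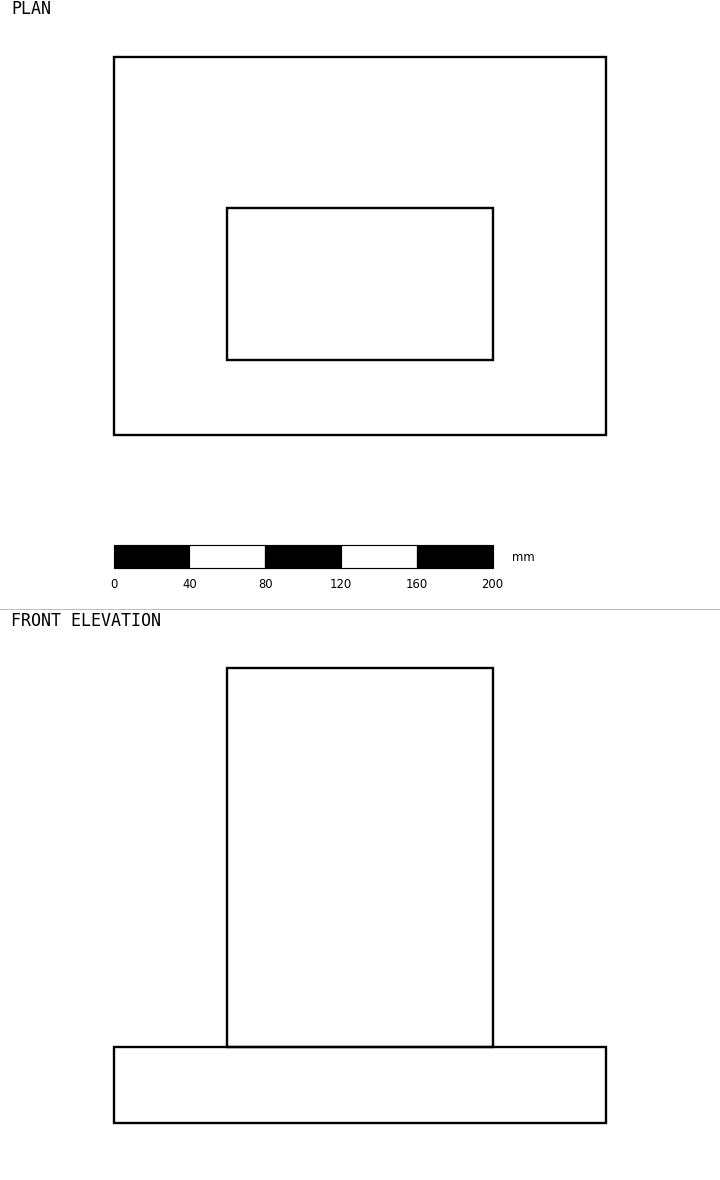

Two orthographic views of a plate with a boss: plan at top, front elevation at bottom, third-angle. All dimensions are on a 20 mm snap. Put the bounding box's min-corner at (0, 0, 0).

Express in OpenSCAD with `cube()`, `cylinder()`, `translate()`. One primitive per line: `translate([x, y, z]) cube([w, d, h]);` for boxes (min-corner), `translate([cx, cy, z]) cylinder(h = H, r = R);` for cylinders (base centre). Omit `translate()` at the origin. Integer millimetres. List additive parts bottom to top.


cube([260, 200, 40]);
translate([60, 40, 40]) cube([140, 80, 200]);


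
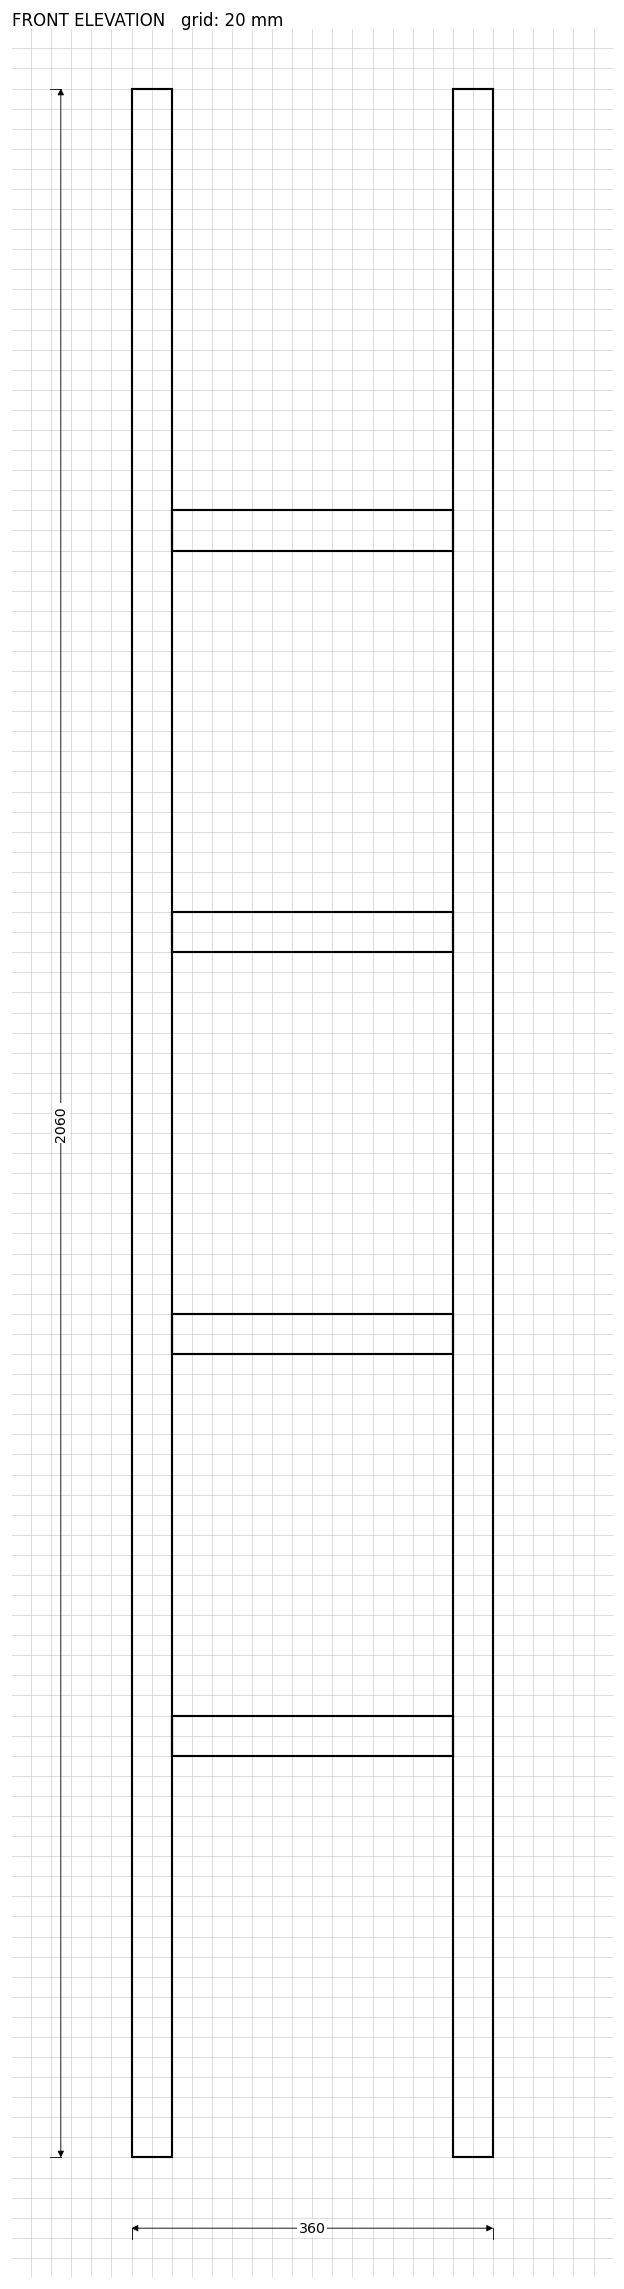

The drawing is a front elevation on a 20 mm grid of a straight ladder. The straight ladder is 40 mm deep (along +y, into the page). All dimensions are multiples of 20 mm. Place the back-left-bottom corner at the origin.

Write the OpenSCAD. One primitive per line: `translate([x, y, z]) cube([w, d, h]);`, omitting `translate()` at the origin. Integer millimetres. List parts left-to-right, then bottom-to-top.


cube([40, 40, 2060]);
translate([40, 0, 400]) cube([280, 40, 40]);
translate([40, 0, 800]) cube([280, 40, 40]);
translate([40, 0, 1200]) cube([280, 40, 40]);
translate([40, 0, 1600]) cube([280, 40, 40]);
translate([320, 0, 0]) cube([40, 40, 2060]);
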